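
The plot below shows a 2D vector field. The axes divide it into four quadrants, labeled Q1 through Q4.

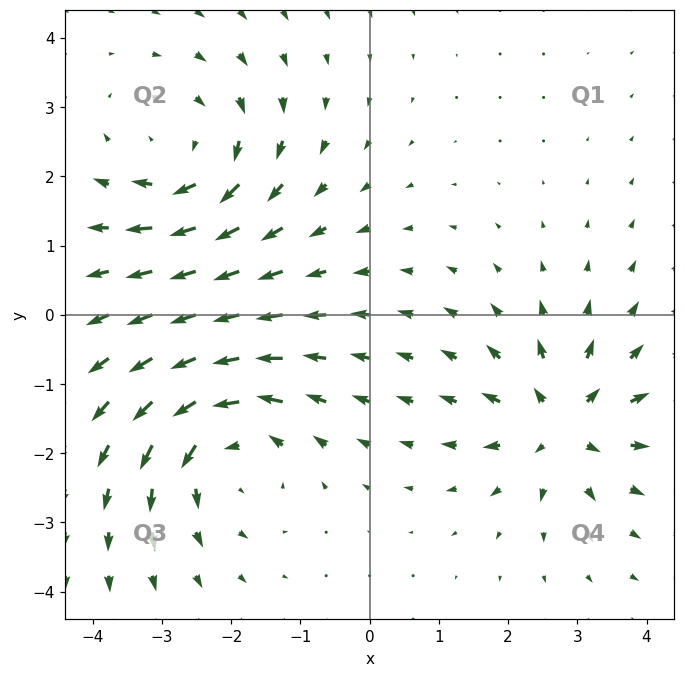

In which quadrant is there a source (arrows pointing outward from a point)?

Q4

The source sits at approximately (2.8, -1.6), which lies in quadrant Q4. The divergence there is about +4, positive as expected for a source.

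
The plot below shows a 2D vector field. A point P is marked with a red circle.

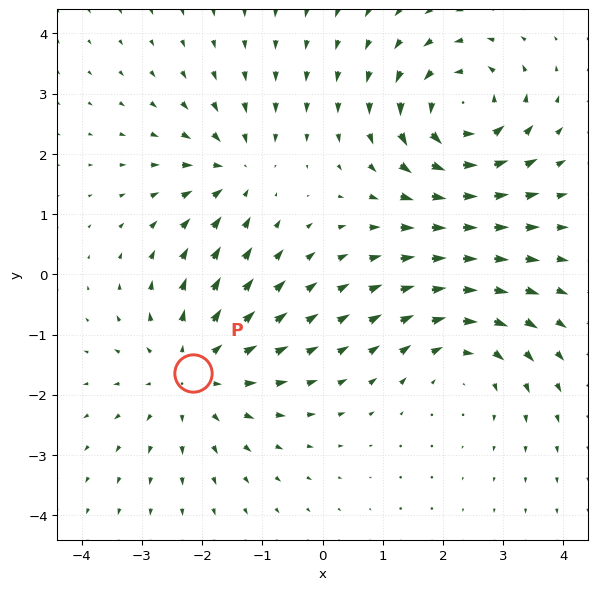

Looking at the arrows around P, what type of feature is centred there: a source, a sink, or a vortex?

source

At P (-2.2, -1.6) the arrows spread outward. Divergence about +4, curl ≈0 — positive divergence with near-zero curl is a source.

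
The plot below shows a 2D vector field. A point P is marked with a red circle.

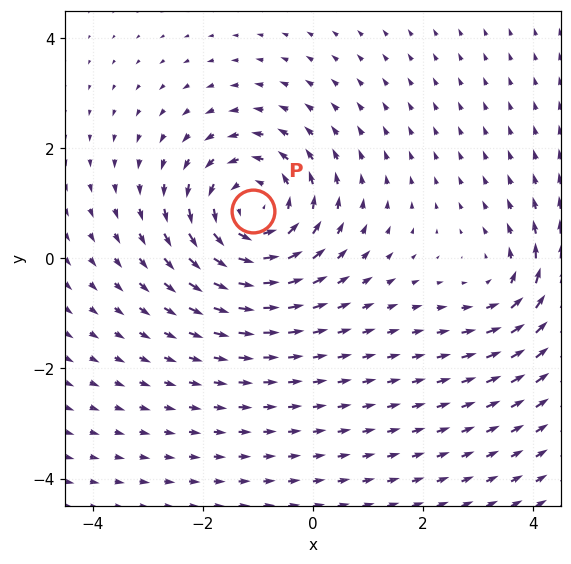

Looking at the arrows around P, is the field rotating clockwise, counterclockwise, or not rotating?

counterclockwise

Near P at (-1.1, 0.9) the arrows circulate counterclockwise. The curl (z-component) there is about +4; positive curl means counterclockwise rotation.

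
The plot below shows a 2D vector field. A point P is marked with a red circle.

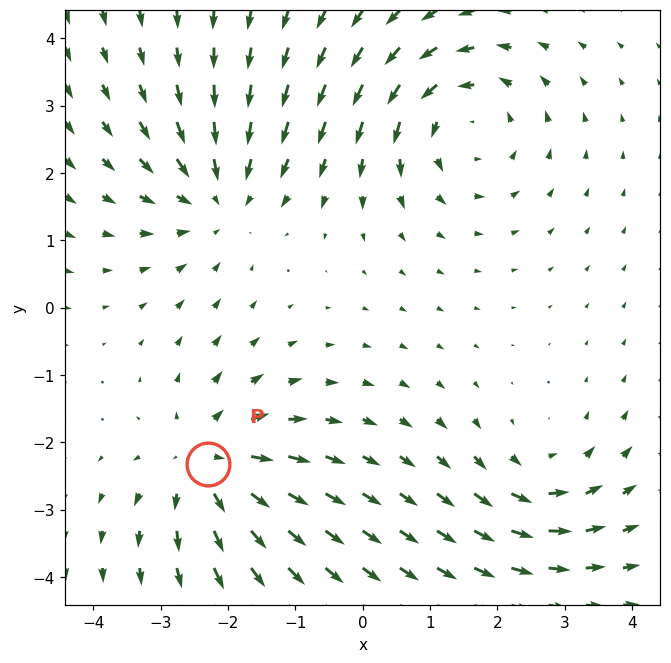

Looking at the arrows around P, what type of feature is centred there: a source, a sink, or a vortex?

source

At P (-2.3, -2.3) the arrows spread outward. Divergence about +5, curl ≈0 — positive divergence with near-zero curl is a source.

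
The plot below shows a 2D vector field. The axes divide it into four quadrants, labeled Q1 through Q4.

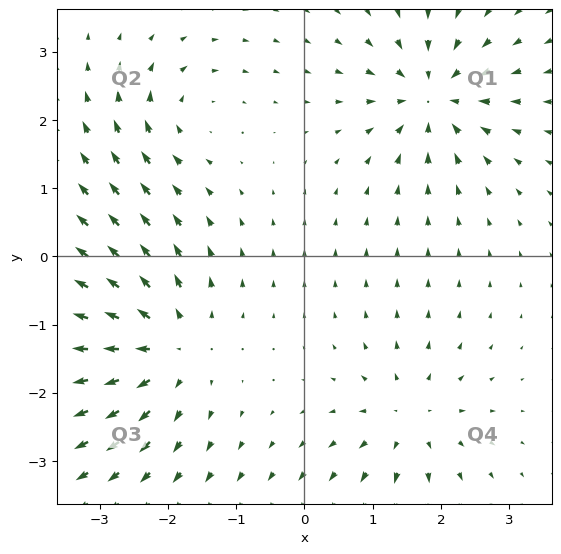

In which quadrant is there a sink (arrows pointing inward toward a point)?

Q1

The sink sits at approximately (1.9, 2.3), which lies in quadrant Q1. The divergence there is about -6, negative as expected for a sink.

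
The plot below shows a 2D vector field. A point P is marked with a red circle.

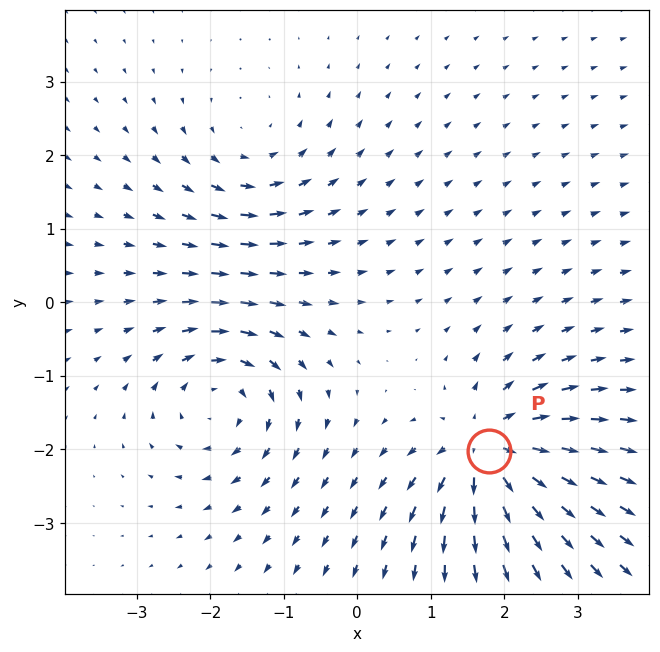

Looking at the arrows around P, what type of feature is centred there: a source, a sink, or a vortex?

source

At P (1.8, -2.0) the arrows spread outward. Divergence about +7, curl ≈0 — positive divergence with near-zero curl is a source.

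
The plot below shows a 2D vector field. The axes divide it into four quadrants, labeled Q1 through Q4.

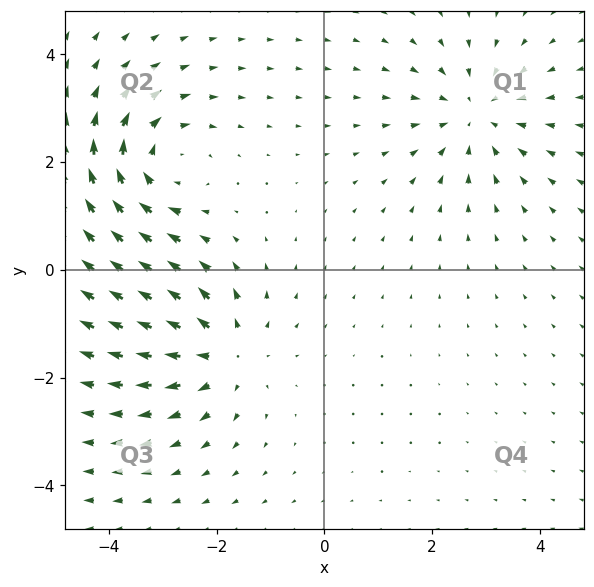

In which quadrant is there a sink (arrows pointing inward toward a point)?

Q1

The sink sits at approximately (2.8, 2.9), which lies in quadrant Q1. The divergence there is about -4, negative as expected for a sink.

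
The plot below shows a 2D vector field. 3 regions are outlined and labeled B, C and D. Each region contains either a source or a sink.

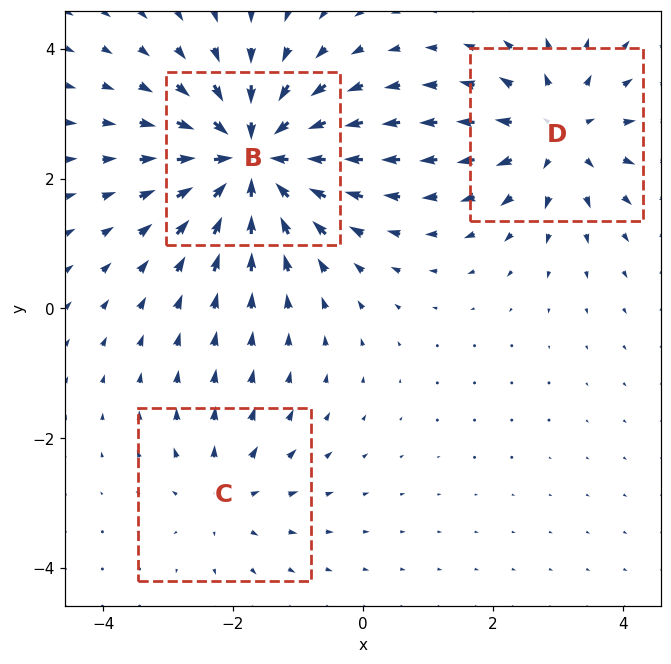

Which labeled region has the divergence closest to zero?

C

Divergence at each region's feature centre — B: about -5, C: about +2, D: about +4. Region C is closest to zero.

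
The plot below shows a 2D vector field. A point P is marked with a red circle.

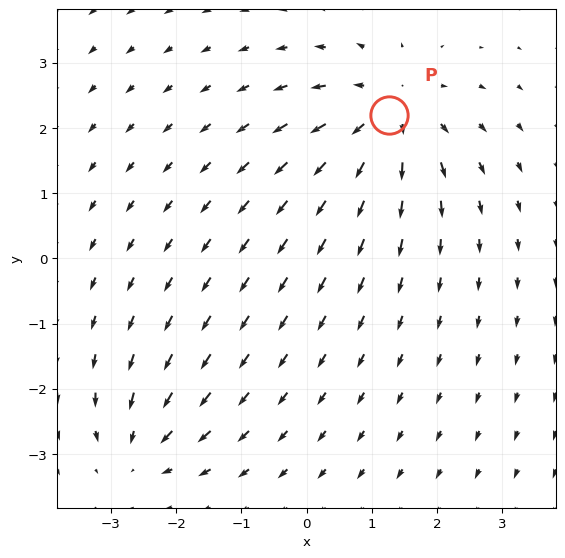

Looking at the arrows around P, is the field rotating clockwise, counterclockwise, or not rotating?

Near P at (1.3, 2.2) the arrows show no circulation. The curl there is ≈0.

not rotating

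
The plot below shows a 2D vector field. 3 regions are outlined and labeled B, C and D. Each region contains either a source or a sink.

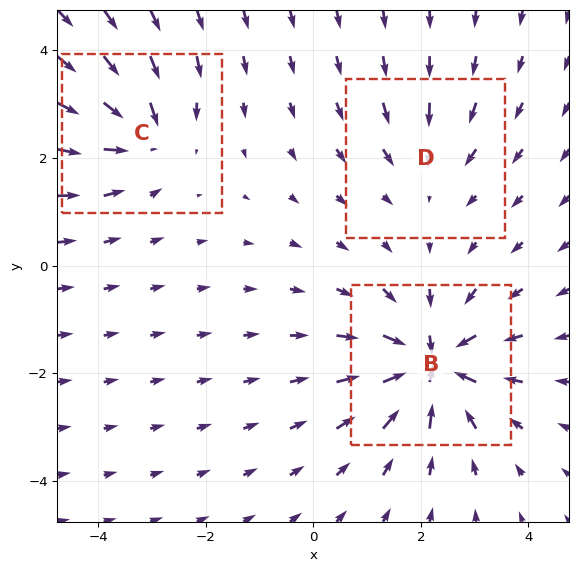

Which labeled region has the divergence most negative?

B

Divergence at each region's feature centre — B: about -6, C: about -4, D: about -2. Region B is most negative.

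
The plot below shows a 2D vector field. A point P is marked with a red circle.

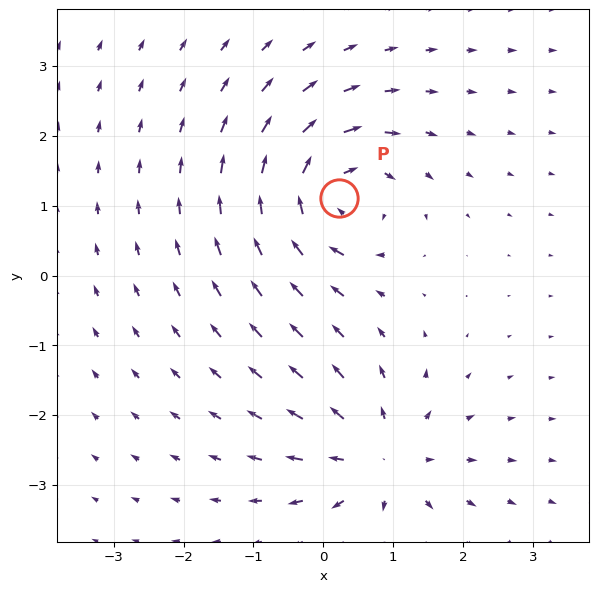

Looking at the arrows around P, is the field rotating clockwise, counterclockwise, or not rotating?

clockwise

Near P at (0.2, 1.1) the arrows circulate clockwise. The curl (z-component) there is about -7; negative curl means clockwise rotation.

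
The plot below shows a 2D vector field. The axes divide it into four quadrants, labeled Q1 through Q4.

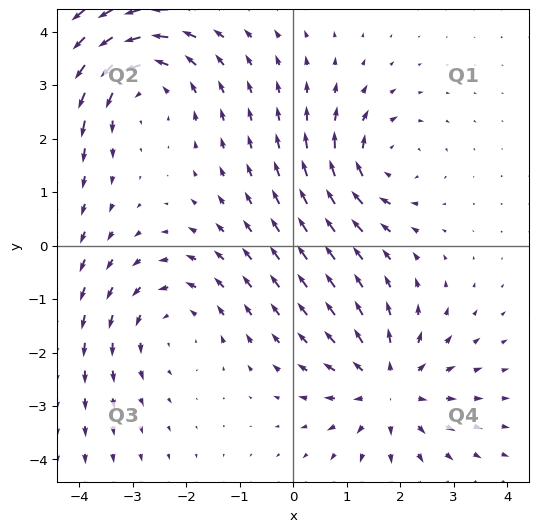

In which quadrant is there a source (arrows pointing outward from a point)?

Q4

The source sits at approximately (1.8, -2.7), which lies in quadrant Q4. The divergence there is about +4, positive as expected for a source.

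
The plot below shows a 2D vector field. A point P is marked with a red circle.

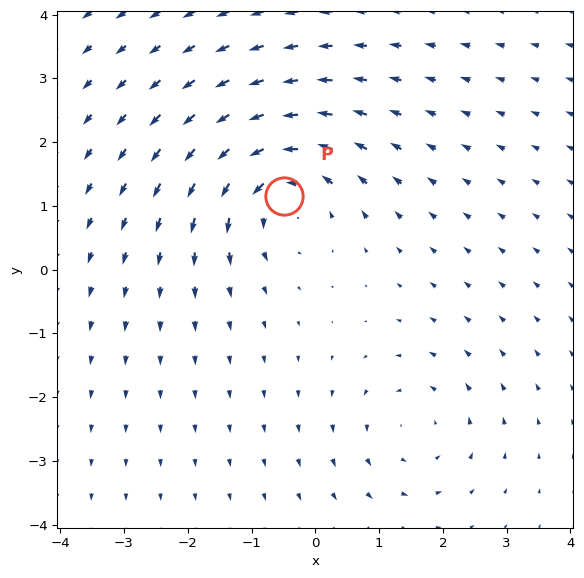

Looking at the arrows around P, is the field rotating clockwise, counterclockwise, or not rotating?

Near P at (-0.5, 1.2) the arrows circulate counterclockwise. The curl (z-component) there is about +5; positive curl means counterclockwise rotation.

counterclockwise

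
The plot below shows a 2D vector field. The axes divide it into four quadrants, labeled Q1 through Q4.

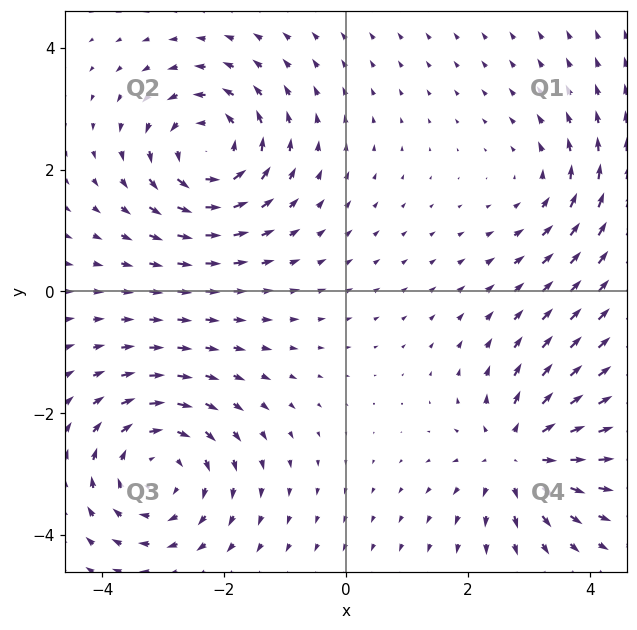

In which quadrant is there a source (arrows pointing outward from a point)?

Q4

The source sits at approximately (2.8, -2.7), which lies in quadrant Q4. The divergence there is about +5, positive as expected for a source.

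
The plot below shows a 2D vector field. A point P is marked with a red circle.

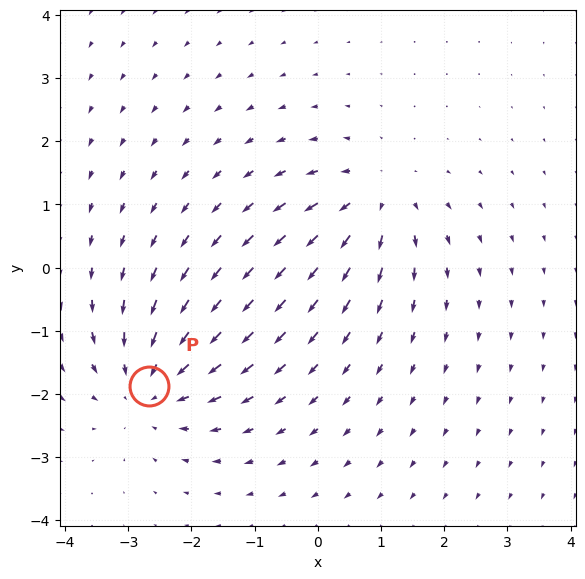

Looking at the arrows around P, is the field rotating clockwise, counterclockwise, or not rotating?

not rotating

Near P at (-2.7, -1.9) the arrows show no circulation. The curl there is ≈0.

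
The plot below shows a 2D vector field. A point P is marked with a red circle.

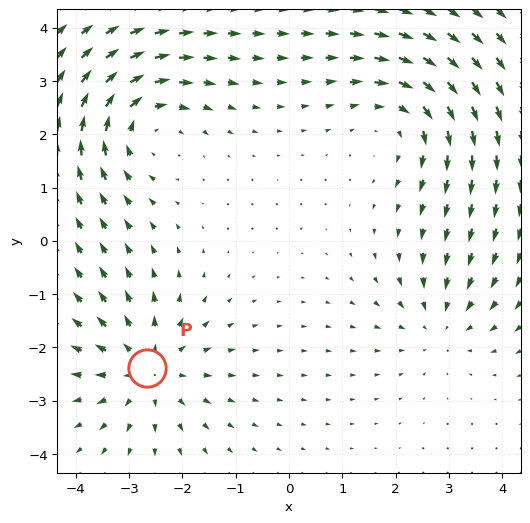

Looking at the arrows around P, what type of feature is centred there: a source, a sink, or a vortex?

source

At P (-2.7, -2.4) the arrows spread outward. Divergence about +4, curl ≈0 — positive divergence with near-zero curl is a source.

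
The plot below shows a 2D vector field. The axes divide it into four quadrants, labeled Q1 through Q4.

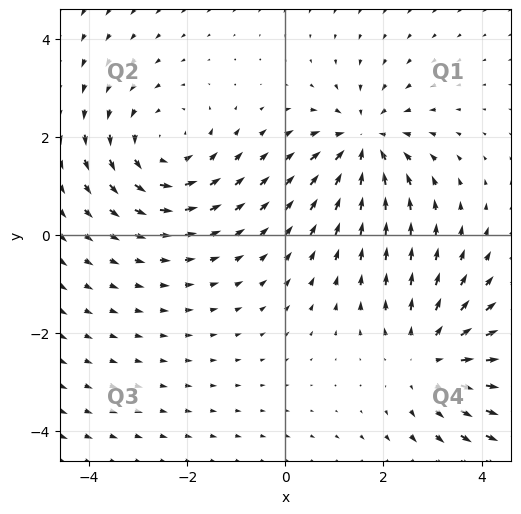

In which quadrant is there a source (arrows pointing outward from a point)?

Q4

The source sits at approximately (3.0, -2.5), which lies in quadrant Q4. The divergence there is about +3, positive as expected for a source.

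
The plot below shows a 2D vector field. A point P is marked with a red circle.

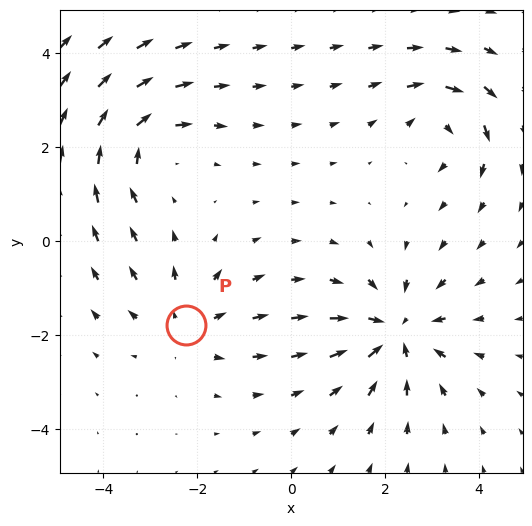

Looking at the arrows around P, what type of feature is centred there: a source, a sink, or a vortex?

At P (-2.2, -1.8) the arrows spread outward. Divergence about +2, curl ≈0 — positive divergence with near-zero curl is a source.

source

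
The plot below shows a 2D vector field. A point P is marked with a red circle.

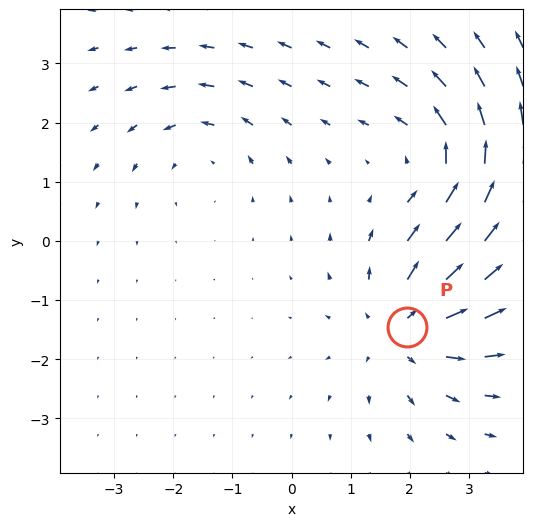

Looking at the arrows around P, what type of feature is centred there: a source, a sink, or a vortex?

At P (2.0, -1.5) the arrows spread outward. Divergence about +5, curl ≈0 — positive divergence with near-zero curl is a source.

source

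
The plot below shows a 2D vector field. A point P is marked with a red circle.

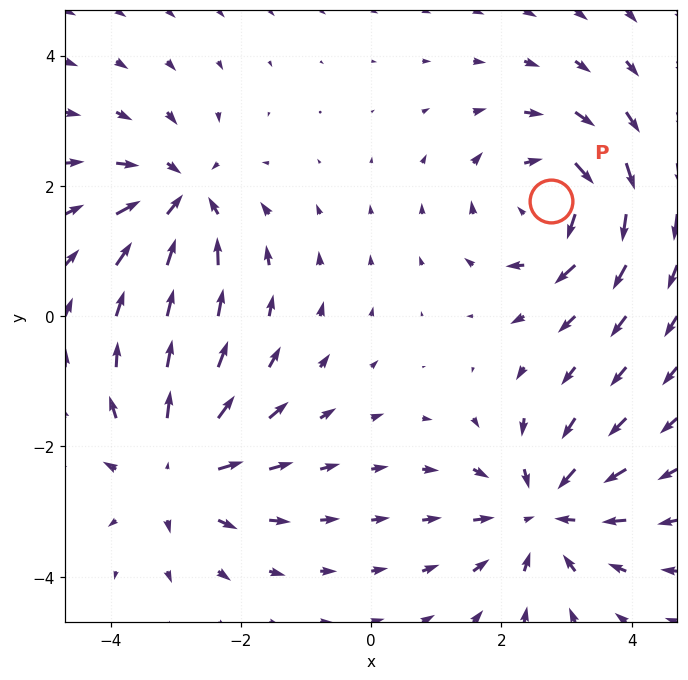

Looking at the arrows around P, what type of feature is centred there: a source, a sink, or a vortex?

At P (2.8, 1.8) the arrows circulate clockwise. Divergence ≈0, curl about -5 — near-zero divergence with nonzero curl is a vortex.

vortex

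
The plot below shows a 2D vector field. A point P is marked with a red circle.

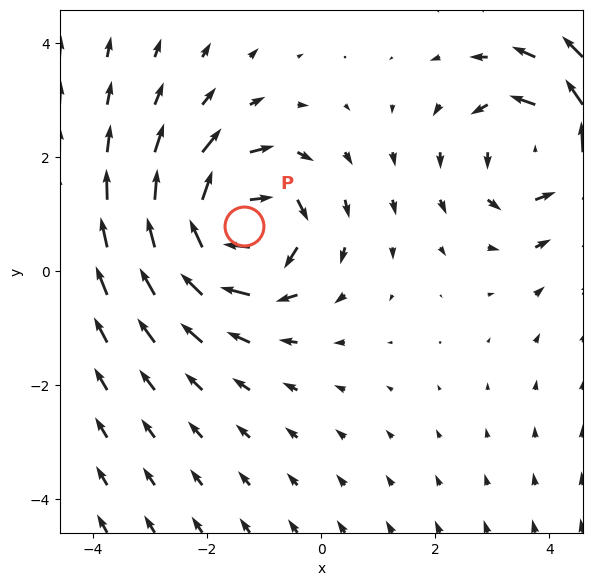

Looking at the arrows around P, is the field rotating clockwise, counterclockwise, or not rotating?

Near P at (-1.4, 0.8) the arrows circulate clockwise. The curl (z-component) there is about -4; negative curl means clockwise rotation.

clockwise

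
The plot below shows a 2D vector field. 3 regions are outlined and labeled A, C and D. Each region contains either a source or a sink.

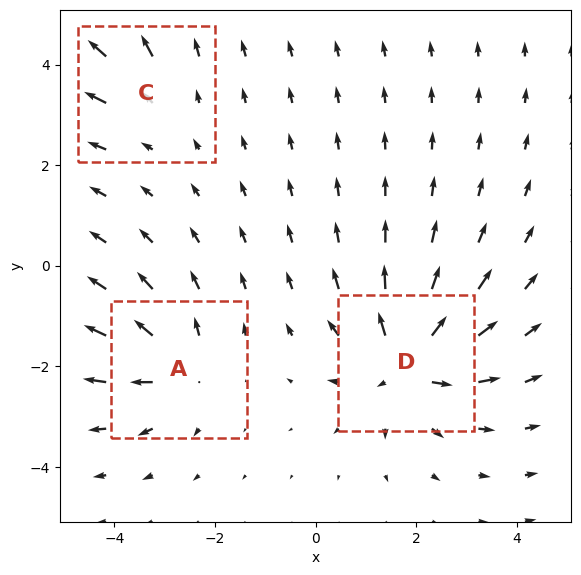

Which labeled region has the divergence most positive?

Divergence at each region's feature centre — A: about +4, C: about +2, D: about +5. Region D is most positive.

D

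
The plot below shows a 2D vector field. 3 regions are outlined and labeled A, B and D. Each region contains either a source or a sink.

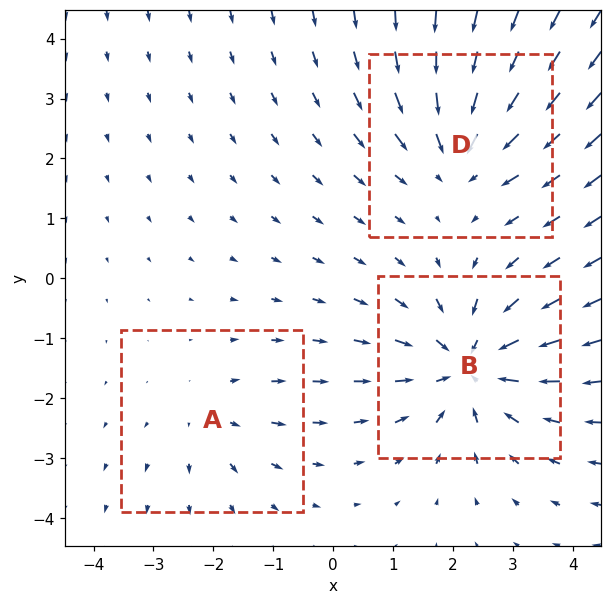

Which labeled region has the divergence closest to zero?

Divergence at each region's feature centre — A: about +2, B: about -5, D: about -3. Region A is closest to zero.

A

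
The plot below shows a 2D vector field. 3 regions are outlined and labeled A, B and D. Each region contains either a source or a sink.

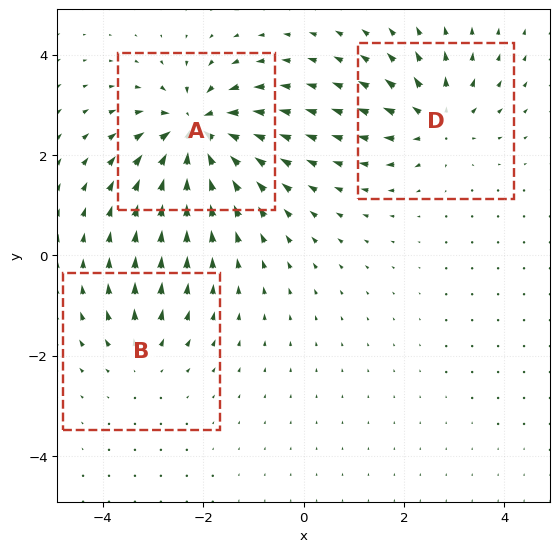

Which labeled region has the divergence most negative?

Divergence at each region's feature centre — A: about -6, B: about +2, D: about +4. Region A is most negative.

A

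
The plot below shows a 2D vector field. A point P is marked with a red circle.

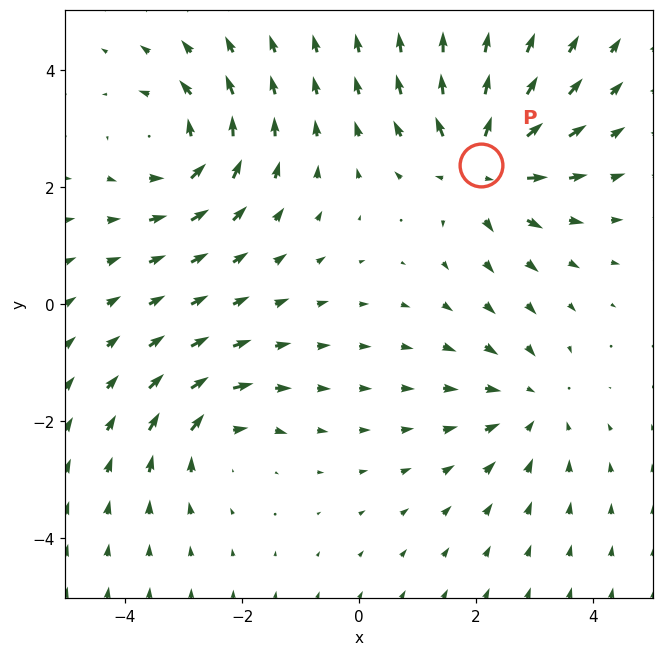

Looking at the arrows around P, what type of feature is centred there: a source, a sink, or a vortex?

source

At P (2.1, 2.4) the arrows spread outward. Divergence about +5, curl ≈0 — positive divergence with near-zero curl is a source.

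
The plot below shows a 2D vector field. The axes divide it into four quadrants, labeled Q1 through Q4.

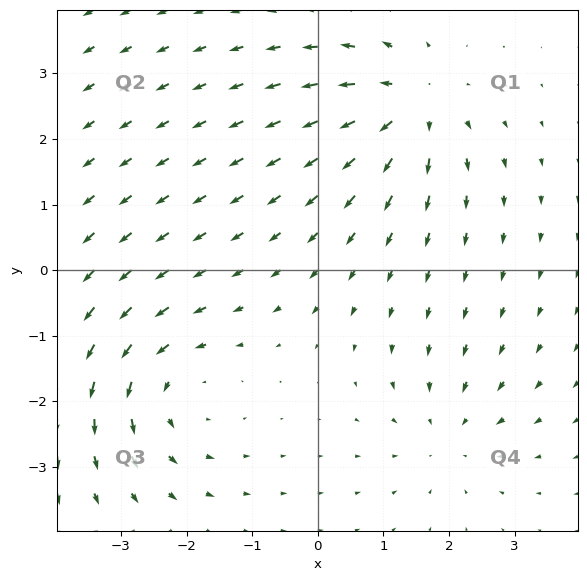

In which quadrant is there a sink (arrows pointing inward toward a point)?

The sink sits at approximately (2.0, -2.5), which lies in quadrant Q4. The divergence there is about -3, negative as expected for a sink.

Q4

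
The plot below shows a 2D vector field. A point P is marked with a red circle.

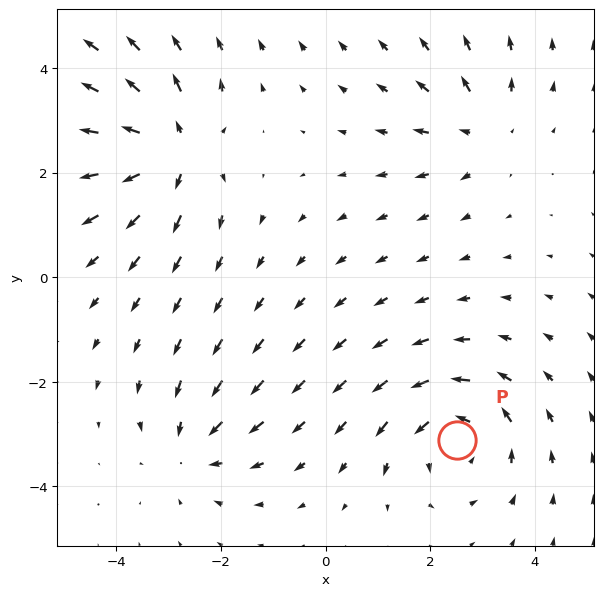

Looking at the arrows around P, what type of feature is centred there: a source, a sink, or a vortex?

vortex

At P (2.5, -3.1) the arrows circulate counterclockwise. Divergence ≈0, curl about +4 — near-zero divergence with nonzero curl is a vortex.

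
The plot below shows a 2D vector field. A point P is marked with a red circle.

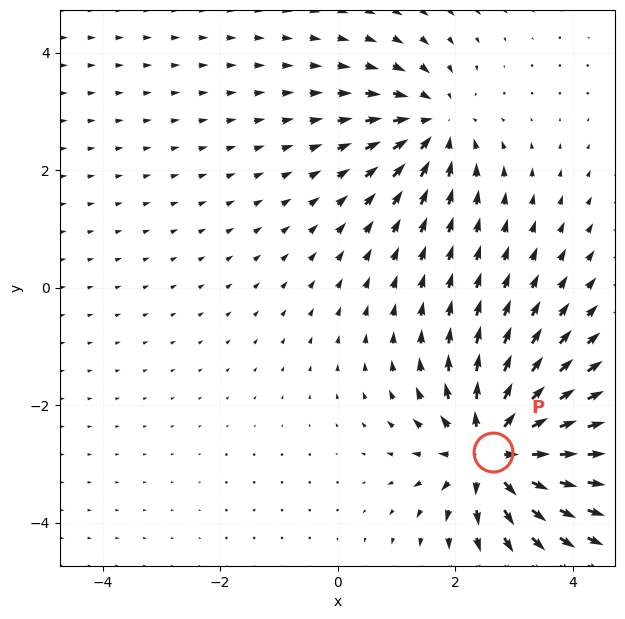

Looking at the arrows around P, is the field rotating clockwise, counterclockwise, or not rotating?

Near P at (2.6, -2.8) the arrows show no circulation. The curl there is ≈0.

not rotating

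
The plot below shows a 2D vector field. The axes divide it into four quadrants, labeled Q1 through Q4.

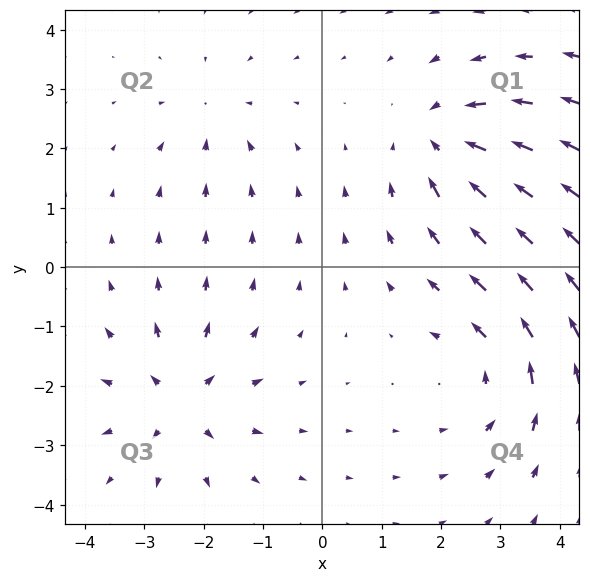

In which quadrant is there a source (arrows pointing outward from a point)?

The source sits at approximately (-2.4, -2.2), which lies in quadrant Q3. The divergence there is about +5, positive as expected for a source.

Q3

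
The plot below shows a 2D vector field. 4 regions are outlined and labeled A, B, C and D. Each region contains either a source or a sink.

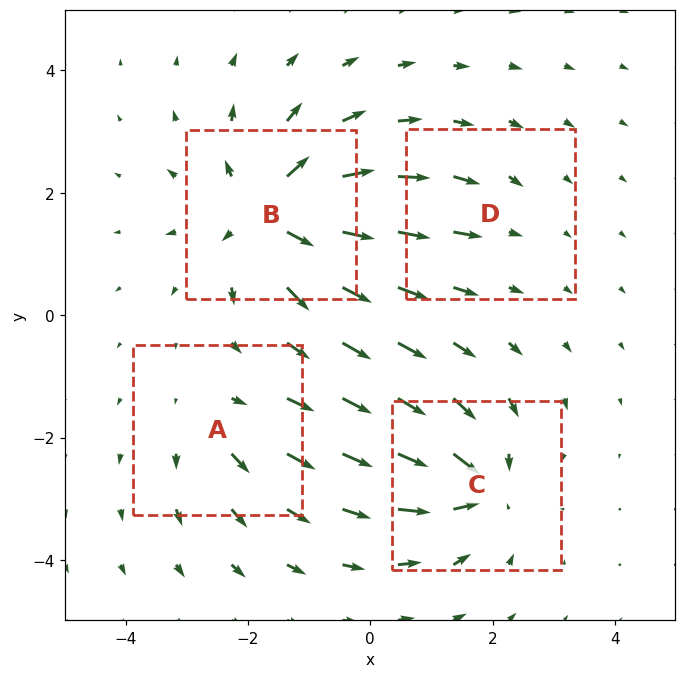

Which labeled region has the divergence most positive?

B

Divergence at each region's feature centre — A: about +3, B: about +7, C: about -6, D: about -2. Region B is most positive.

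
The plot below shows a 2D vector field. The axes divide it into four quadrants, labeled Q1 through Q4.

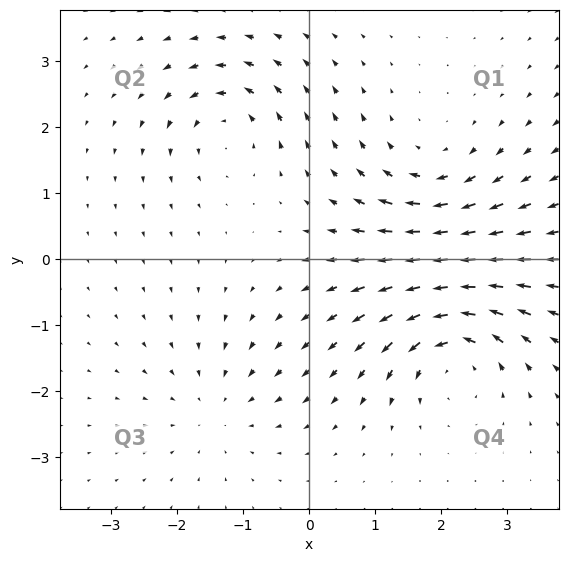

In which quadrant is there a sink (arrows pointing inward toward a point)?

The sink sits at approximately (-1.4, -2.2), which lies in quadrant Q3. The divergence there is about -2, negative as expected for a sink.

Q3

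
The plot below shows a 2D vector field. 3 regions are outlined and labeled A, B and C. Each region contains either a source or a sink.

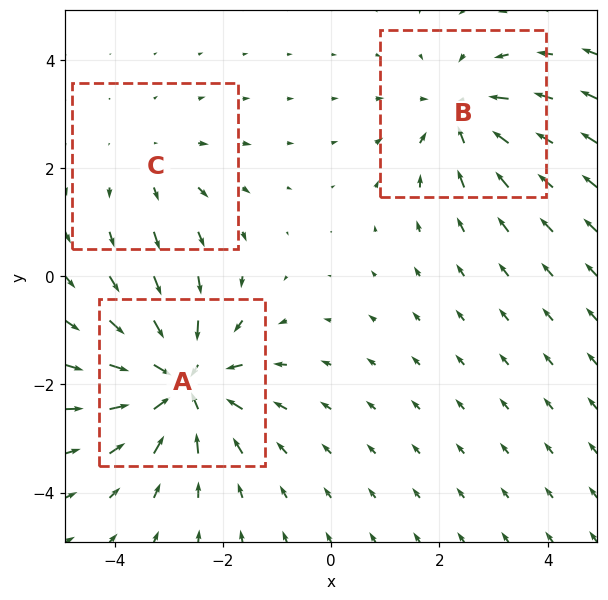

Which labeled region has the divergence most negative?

Divergence at each region's feature centre — A: about -5, B: about -3, C: about +2. Region A is most negative.

A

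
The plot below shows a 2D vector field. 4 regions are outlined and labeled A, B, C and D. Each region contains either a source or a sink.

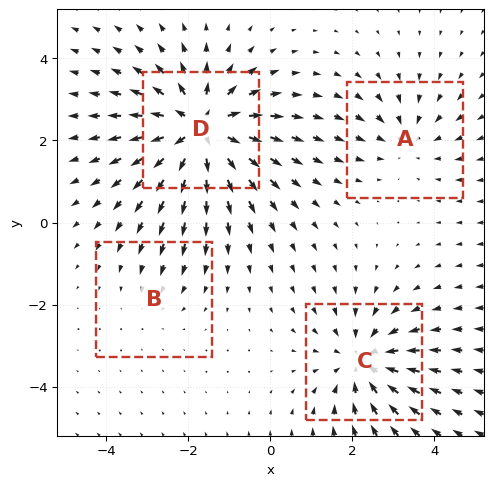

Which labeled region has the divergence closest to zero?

B

Divergence at each region's feature centre — A: about -3, B: about -2, C: about -4, D: about +7. Region B is closest to zero.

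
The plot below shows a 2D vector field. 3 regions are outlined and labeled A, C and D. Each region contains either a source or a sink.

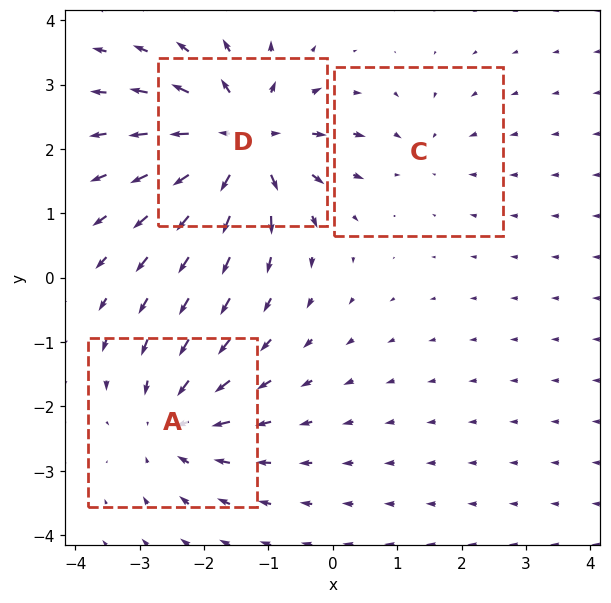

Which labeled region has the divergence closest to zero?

Divergence at each region's feature centre — A: about -4, C: about -2, D: about +6. Region C is closest to zero.

C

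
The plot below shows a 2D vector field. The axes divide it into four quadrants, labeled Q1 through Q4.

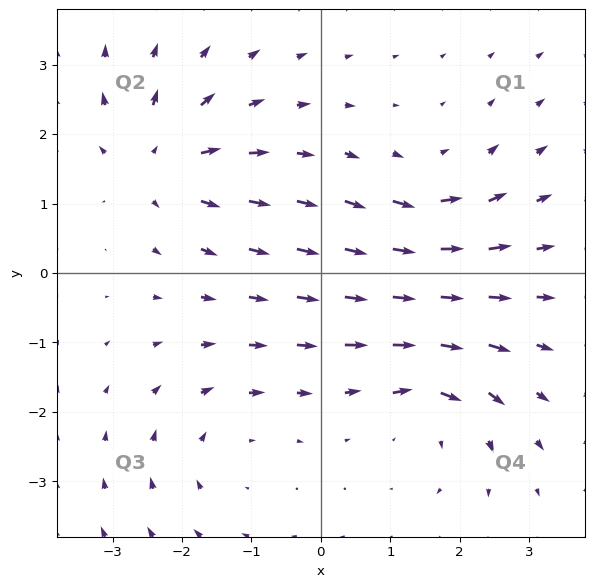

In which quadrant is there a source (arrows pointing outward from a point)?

Q2

The source sits at approximately (-2.3, 1.6), which lies in quadrant Q2. The divergence there is about +6, positive as expected for a source.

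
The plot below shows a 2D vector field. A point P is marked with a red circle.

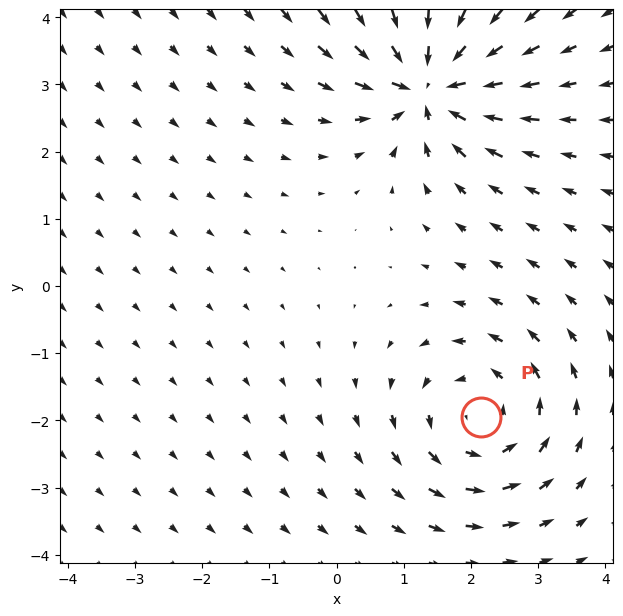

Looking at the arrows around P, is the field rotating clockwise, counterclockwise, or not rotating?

counterclockwise

Near P at (2.2, -2.0) the arrows circulate counterclockwise. The curl (z-component) there is about +4; positive curl means counterclockwise rotation.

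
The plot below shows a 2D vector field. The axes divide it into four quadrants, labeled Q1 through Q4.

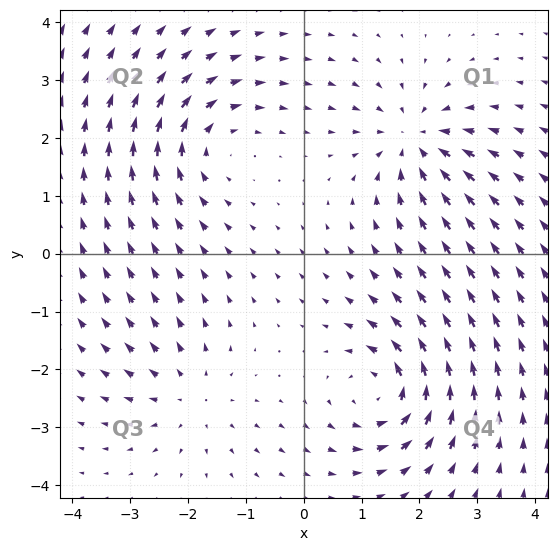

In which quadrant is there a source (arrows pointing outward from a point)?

Q3

The source sits at approximately (-2.0, -2.4), which lies in quadrant Q3. The divergence there is about +3, positive as expected for a source.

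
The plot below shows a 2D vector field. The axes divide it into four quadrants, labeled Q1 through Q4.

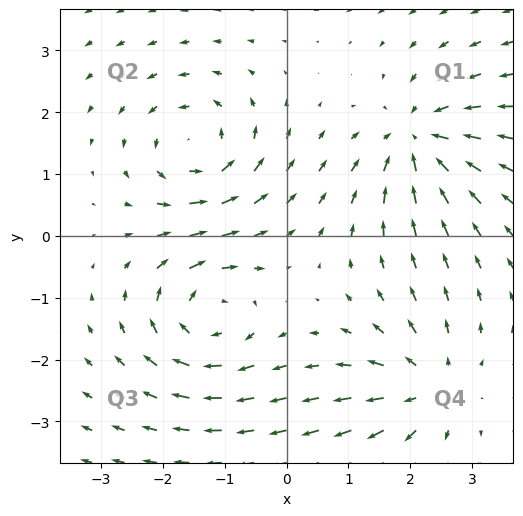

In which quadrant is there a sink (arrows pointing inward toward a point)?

Q1

The sink sits at approximately (2.1, 1.6), which lies in quadrant Q1. The divergence there is about -5, negative as expected for a sink.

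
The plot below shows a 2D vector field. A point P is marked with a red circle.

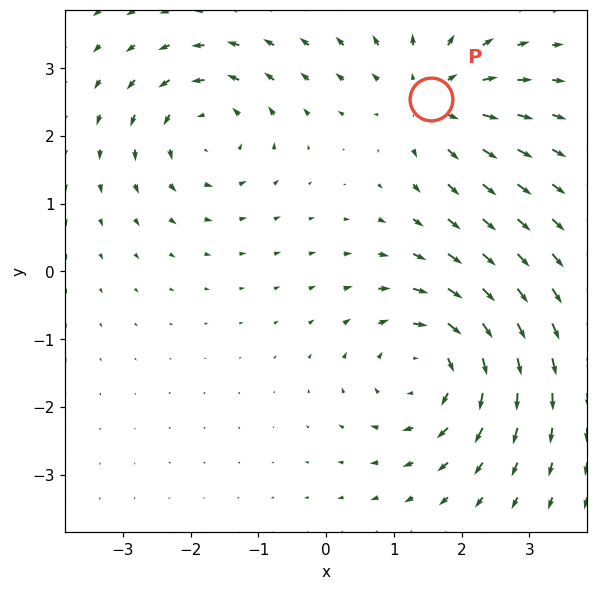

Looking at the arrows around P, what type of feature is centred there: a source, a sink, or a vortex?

At P (1.5, 2.5) the arrows spread outward. Divergence about +4, curl ≈0 — positive divergence with near-zero curl is a source.

source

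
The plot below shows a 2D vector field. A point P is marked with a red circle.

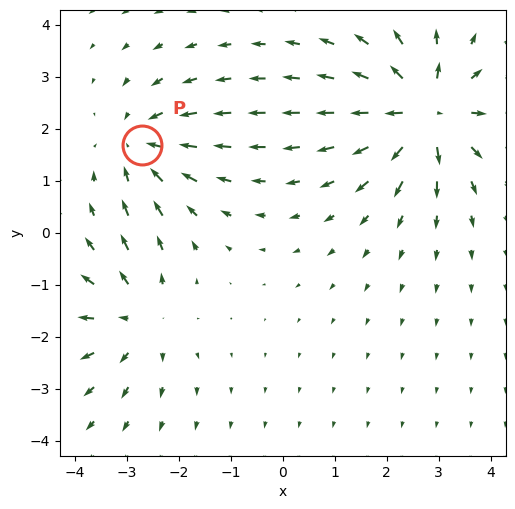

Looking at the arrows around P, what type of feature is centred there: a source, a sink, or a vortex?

At P (-2.7, 1.7) the arrows converge inward. Divergence about -3, curl ≈0 — negative divergence with near-zero curl is a sink.

sink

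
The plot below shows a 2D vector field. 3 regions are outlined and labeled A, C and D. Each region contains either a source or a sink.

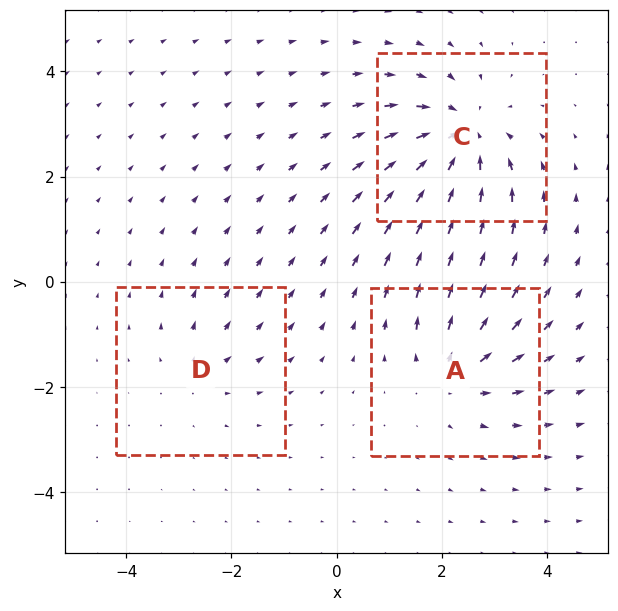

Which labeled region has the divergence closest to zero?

D

Divergence at each region's feature centre — A: about +3, C: about -5, D: about +2. Region D is closest to zero.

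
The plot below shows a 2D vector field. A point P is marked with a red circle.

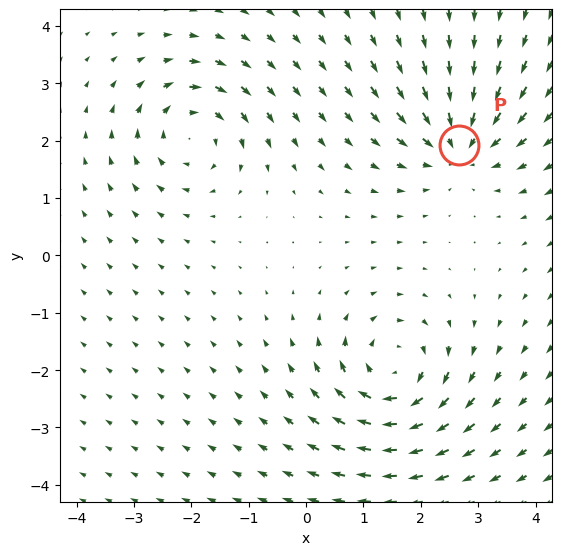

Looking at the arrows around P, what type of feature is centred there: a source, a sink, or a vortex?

sink

At P (2.7, 1.9) the arrows converge inward. Divergence about -4, curl ≈0 — negative divergence with near-zero curl is a sink.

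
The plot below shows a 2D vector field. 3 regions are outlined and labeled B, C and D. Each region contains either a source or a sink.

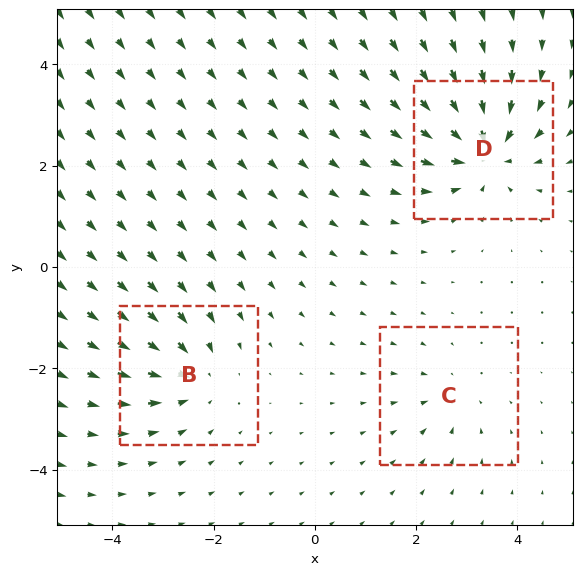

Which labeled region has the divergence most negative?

Divergence at each region's feature centre — B: about -4, C: about -3, D: about -6. Region D is most negative.

D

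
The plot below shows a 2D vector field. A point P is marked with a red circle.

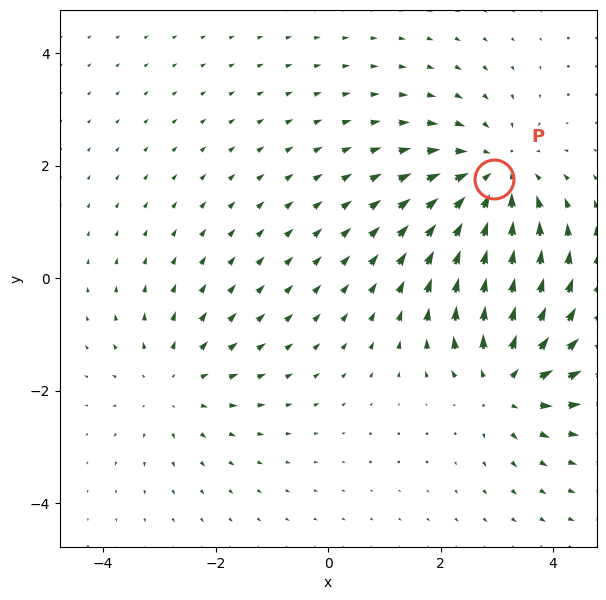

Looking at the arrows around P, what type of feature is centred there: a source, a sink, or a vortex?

At P (3.0, 1.8) the arrows converge inward. Divergence about -3, curl ≈0 — negative divergence with near-zero curl is a sink.

sink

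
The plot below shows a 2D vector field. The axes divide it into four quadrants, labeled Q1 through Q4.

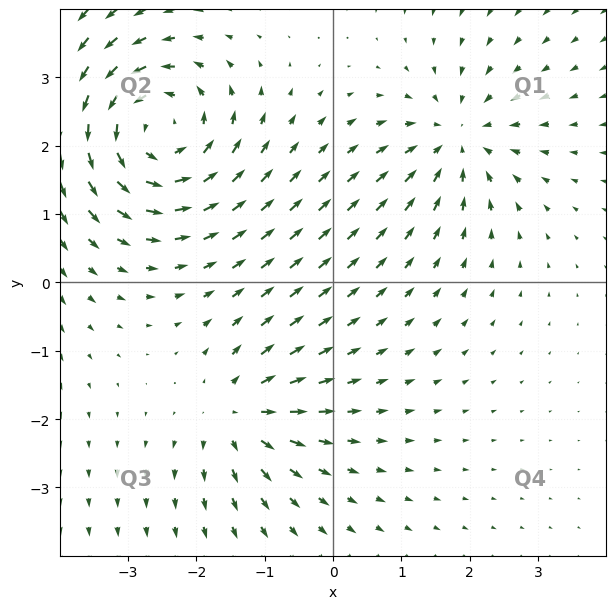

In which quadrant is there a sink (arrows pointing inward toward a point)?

Q1

The sink sits at approximately (1.8, 2.1), which lies in quadrant Q1. The divergence there is about -4, negative as expected for a sink.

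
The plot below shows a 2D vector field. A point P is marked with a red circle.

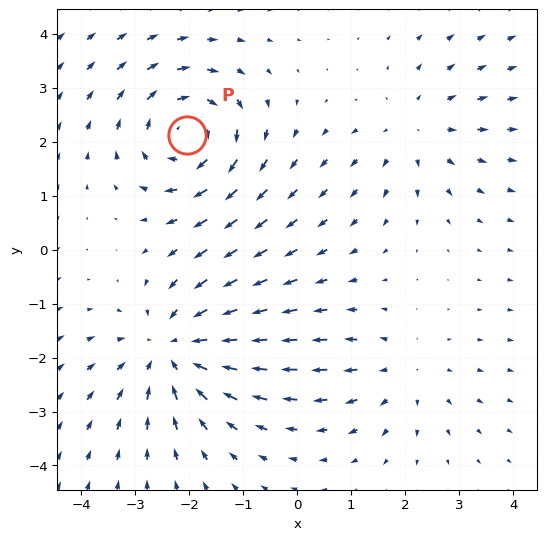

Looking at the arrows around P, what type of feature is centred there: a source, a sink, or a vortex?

vortex

At P (-2.0, 2.1) the arrows circulate clockwise. Divergence ≈0, curl about -5 — near-zero divergence with nonzero curl is a vortex.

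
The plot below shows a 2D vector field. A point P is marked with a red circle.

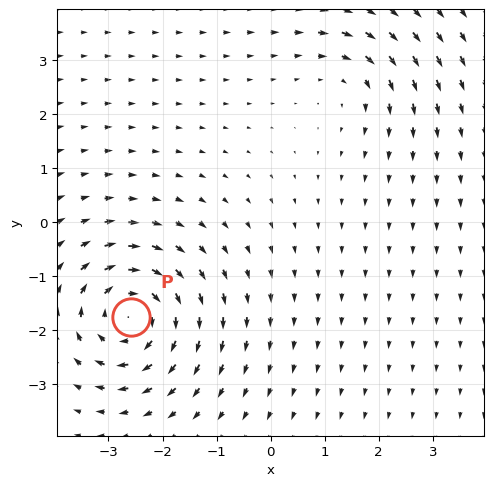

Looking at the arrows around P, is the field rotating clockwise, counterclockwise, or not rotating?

clockwise

Near P at (-2.6, -1.7) the arrows circulate clockwise. The curl (z-component) there is about -5; negative curl means clockwise rotation.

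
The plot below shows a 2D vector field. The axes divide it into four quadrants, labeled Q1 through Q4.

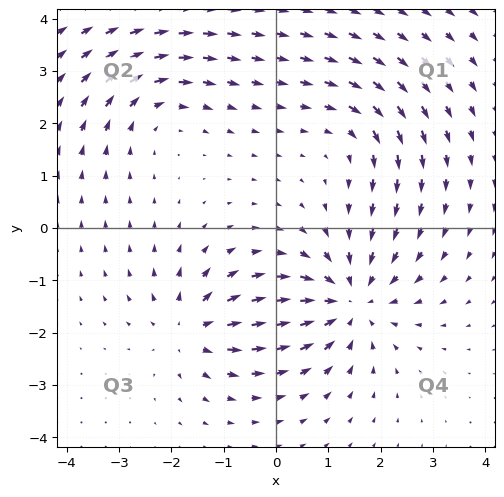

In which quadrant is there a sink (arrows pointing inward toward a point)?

The sink sits at approximately (1.4, -1.4), which lies in quadrant Q4. The divergence there is about -4, negative as expected for a sink.

Q4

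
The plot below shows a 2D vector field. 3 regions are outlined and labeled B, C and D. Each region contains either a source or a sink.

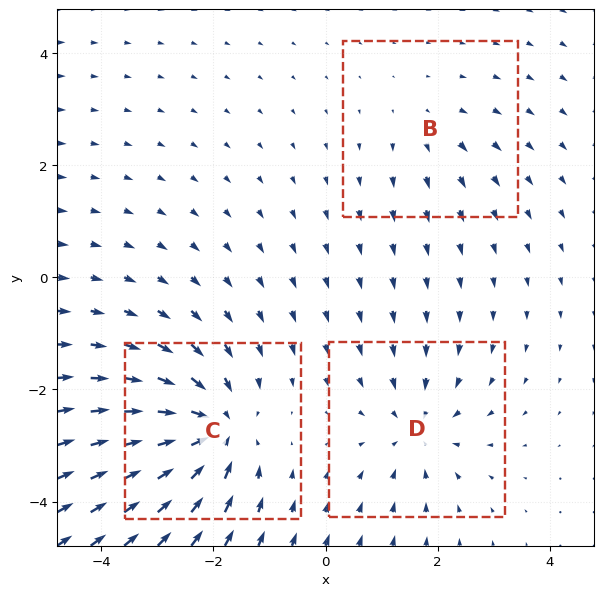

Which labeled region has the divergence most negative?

Divergence at each region's feature centre — B: about +2, C: about -5, D: about -3. Region C is most negative.

C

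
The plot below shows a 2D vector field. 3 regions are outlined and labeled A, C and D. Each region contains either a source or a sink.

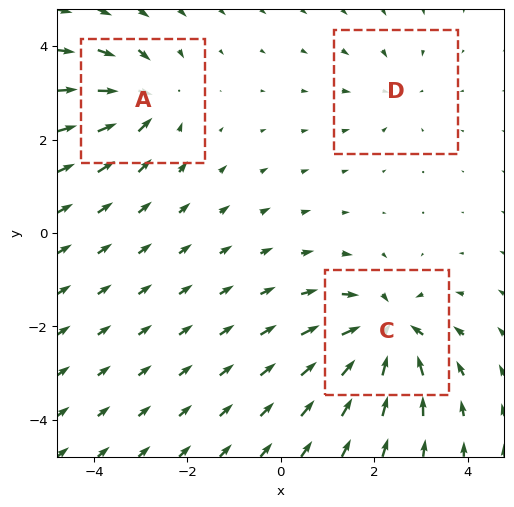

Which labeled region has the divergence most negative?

Divergence at each region's feature centre — A: about -4, C: about -6, D: about -2. Region C is most negative.

C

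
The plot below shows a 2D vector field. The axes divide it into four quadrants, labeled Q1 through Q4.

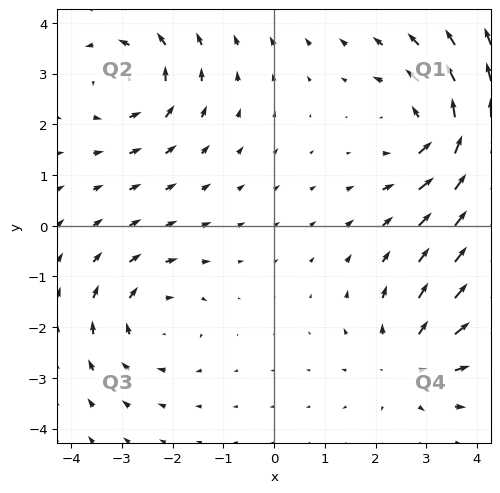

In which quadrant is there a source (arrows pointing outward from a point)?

The source sits at approximately (2.7, -2.7), which lies in quadrant Q4. The divergence there is about +3, positive as expected for a source.

Q4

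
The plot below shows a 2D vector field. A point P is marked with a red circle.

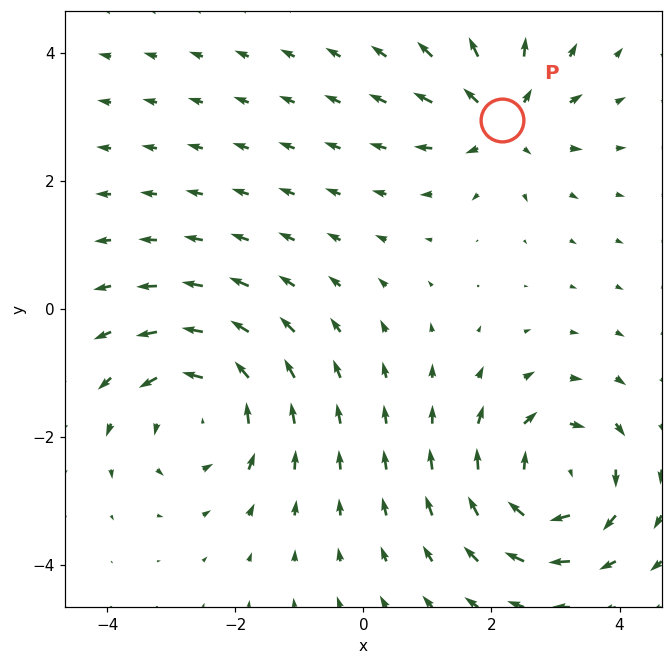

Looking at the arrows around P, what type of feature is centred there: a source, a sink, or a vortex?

source

At P (2.2, 3.0) the arrows spread outward. Divergence about +5, curl ≈0 — positive divergence with near-zero curl is a source.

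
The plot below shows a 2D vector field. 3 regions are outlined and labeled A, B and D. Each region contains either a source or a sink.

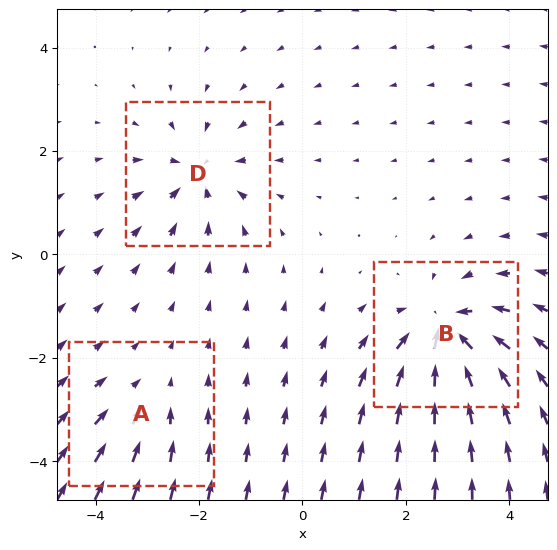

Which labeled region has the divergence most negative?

B

Divergence at each region's feature centre — A: about -2, B: about -6, D: about -4. Region B is most negative.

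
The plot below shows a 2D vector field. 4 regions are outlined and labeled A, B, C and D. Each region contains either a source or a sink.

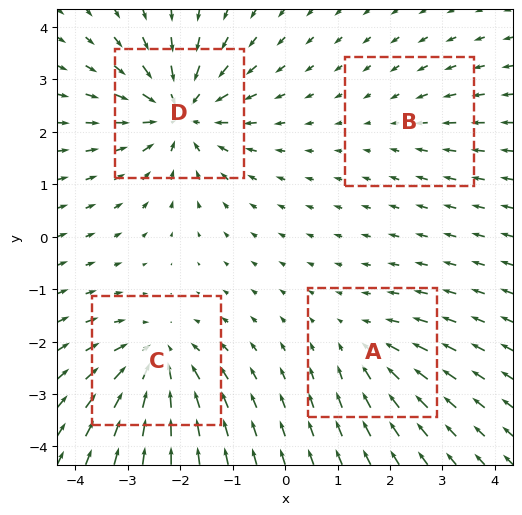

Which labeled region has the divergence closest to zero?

B

Divergence at each region's feature centre — A: about -3, B: about -2, C: about -5, D: about -7. Region B is closest to zero.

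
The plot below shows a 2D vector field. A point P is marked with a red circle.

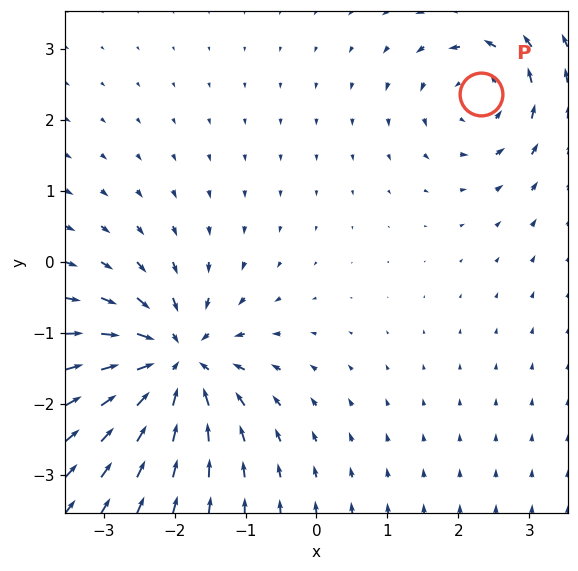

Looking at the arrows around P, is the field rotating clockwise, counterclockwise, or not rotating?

Near P at (2.3, 2.4) the arrows circulate counterclockwise. The curl (z-component) there is about +4; positive curl means counterclockwise rotation.

counterclockwise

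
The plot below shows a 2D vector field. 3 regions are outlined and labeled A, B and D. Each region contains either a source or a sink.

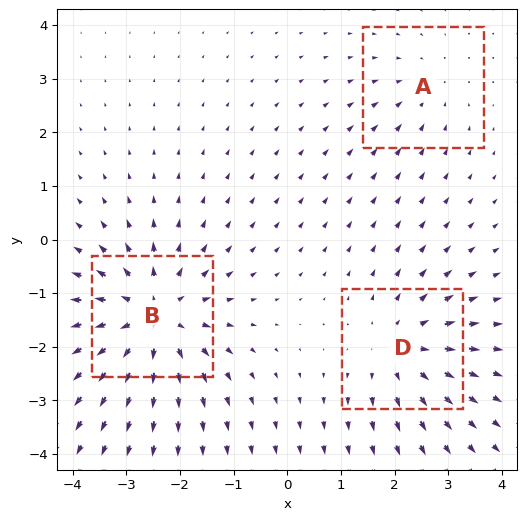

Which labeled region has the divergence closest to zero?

A

Divergence at each region's feature centre — A: about -2, B: about +5, D: about +3. Region A is closest to zero.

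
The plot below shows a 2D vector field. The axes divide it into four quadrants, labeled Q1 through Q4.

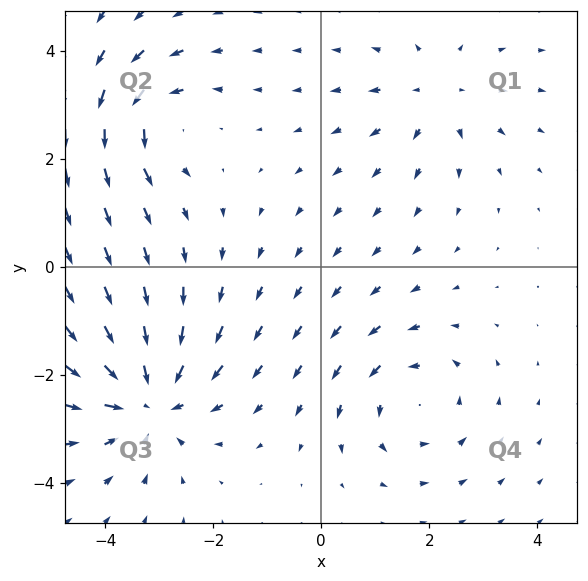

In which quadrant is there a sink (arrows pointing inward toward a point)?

The sink sits at approximately (-3.2, -2.5), which lies in quadrant Q3. The divergence there is about -5, negative as expected for a sink.

Q3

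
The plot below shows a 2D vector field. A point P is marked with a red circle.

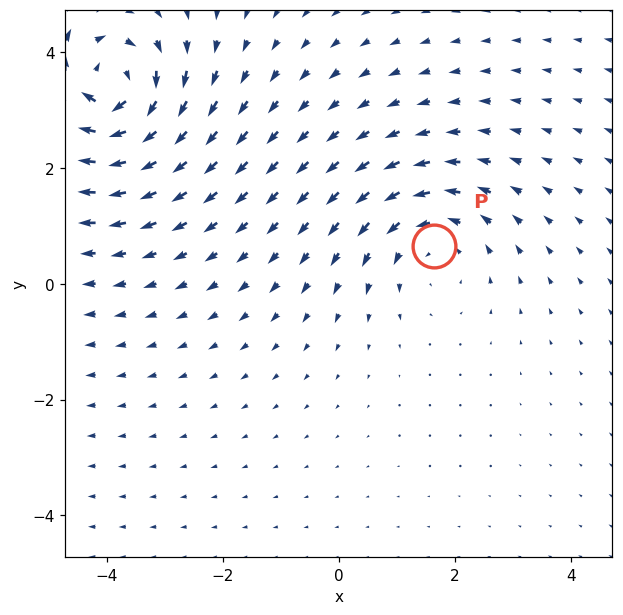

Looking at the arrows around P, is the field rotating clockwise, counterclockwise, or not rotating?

counterclockwise

Near P at (1.7, 0.7) the arrows circulate counterclockwise. The curl (z-component) there is about +3; positive curl means counterclockwise rotation.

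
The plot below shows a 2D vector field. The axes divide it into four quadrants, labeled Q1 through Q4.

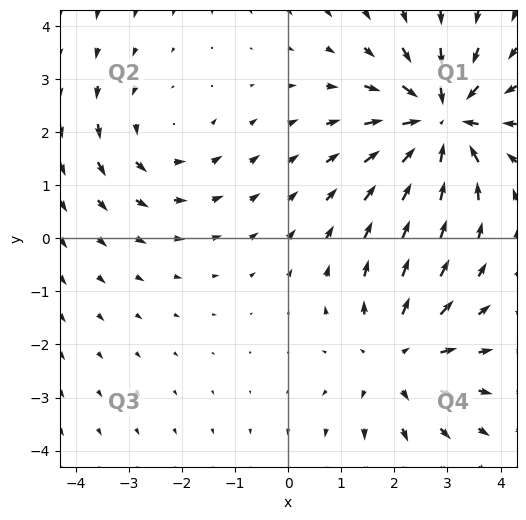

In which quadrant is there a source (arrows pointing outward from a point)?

The source sits at approximately (2.1, -2.2), which lies in quadrant Q4. The divergence there is about +3, positive as expected for a source.

Q4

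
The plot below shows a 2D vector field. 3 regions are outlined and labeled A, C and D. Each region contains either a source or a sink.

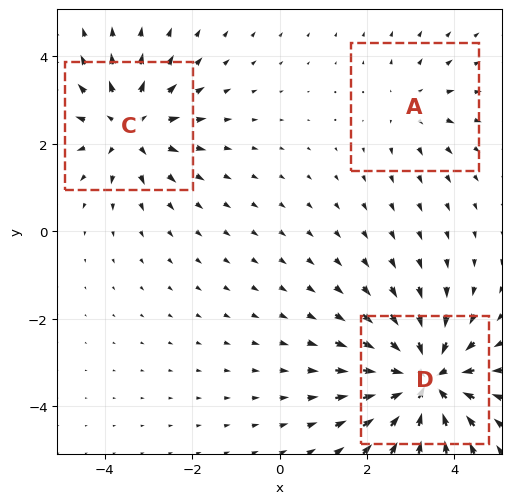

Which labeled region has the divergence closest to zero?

Divergence at each region's feature centre — A: about +2, C: about +3, D: about -5. Region A is closest to zero.

A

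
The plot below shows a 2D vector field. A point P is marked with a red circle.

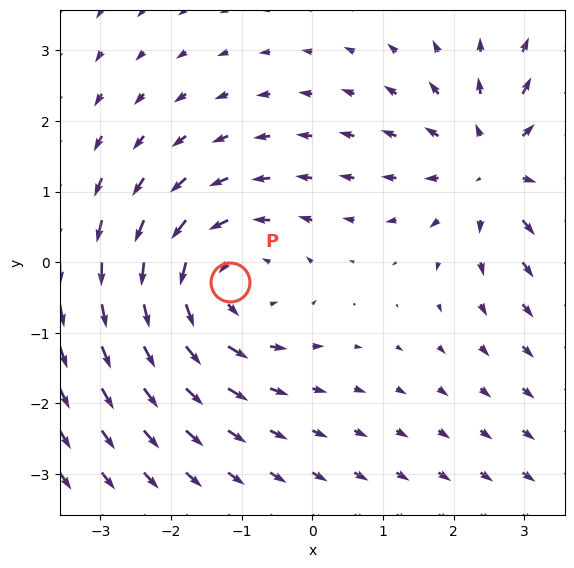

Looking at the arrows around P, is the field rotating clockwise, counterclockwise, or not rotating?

Near P at (-1.2, -0.3) the arrows circulate counterclockwise. The curl (z-component) there is about +3; positive curl means counterclockwise rotation.

counterclockwise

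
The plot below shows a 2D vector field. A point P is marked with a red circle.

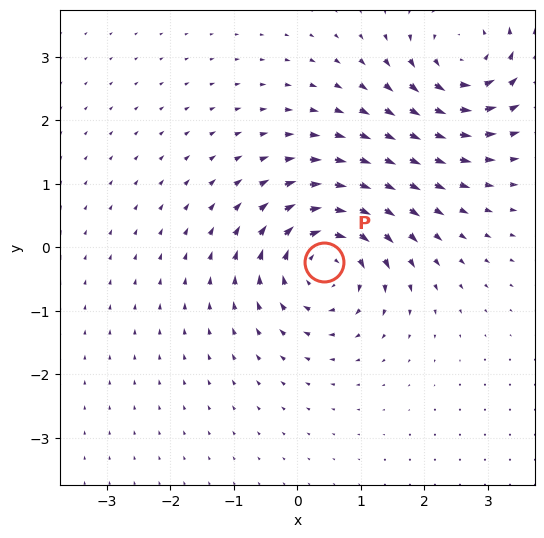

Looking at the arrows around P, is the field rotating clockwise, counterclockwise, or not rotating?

clockwise

Near P at (0.4, -0.2) the arrows circulate clockwise. The curl (z-component) there is about -6; negative curl means clockwise rotation.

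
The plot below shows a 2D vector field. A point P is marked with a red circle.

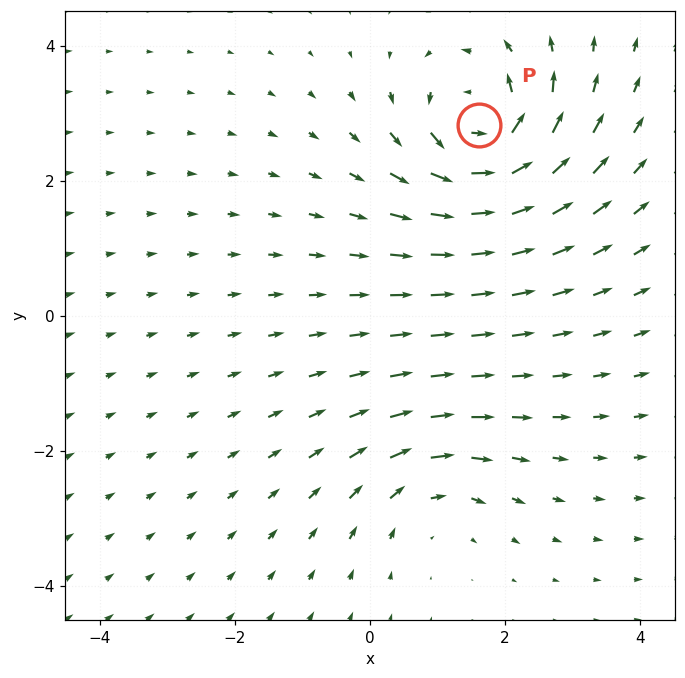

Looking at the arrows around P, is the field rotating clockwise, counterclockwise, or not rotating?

Near P at (1.6, 2.8) the arrows circulate counterclockwise. The curl (z-component) there is about +7; positive curl means counterclockwise rotation.

counterclockwise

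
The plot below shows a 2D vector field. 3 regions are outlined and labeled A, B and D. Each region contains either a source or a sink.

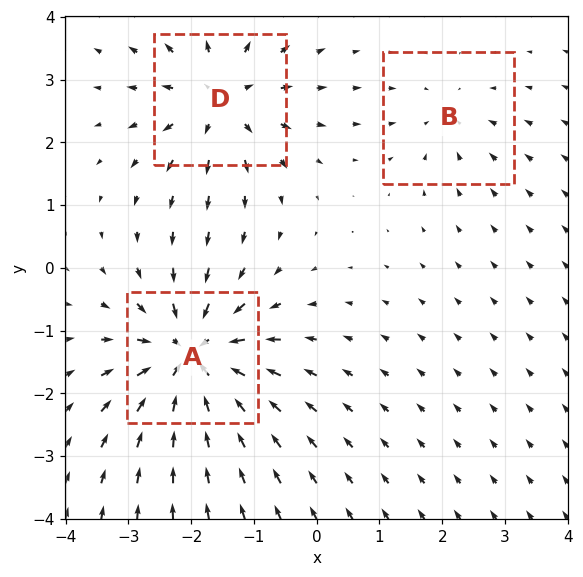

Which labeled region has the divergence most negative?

Divergence at each region's feature centre — A: about -5, B: about -2, D: about +4. Region A is most negative.

A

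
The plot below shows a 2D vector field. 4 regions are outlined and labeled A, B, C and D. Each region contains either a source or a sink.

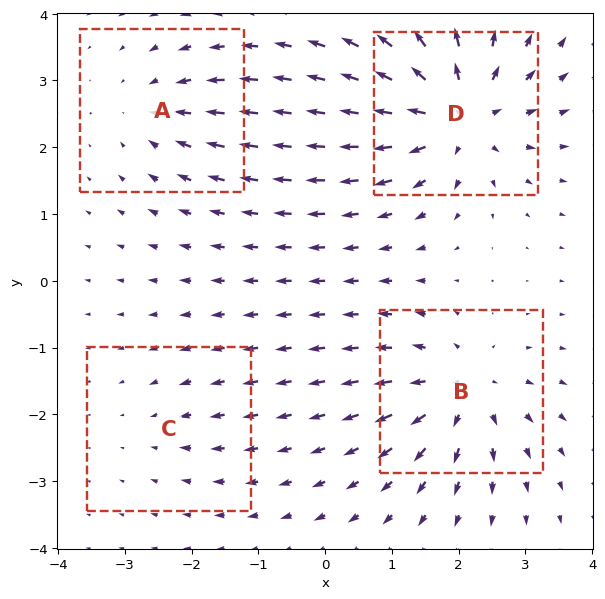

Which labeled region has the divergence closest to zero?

C

Divergence at each region's feature centre — A: about -4, B: about +6, C: about -2, D: about +8. Region C is closest to zero.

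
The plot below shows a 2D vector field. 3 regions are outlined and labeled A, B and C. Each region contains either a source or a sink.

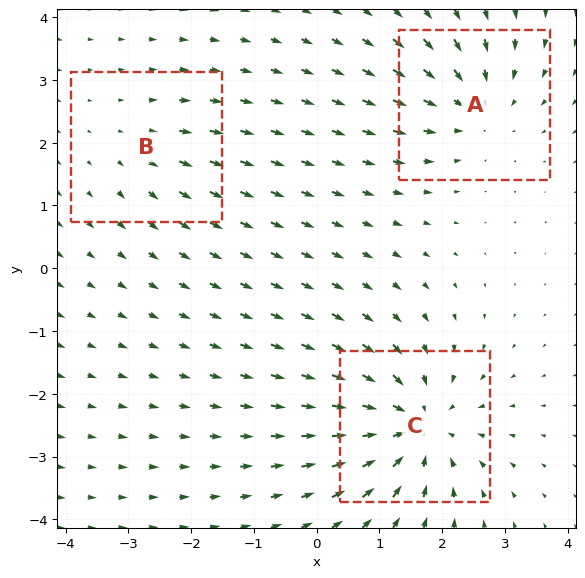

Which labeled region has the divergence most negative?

C

Divergence at each region's feature centre — A: about -3, B: about +2, C: about -5. Region C is most negative.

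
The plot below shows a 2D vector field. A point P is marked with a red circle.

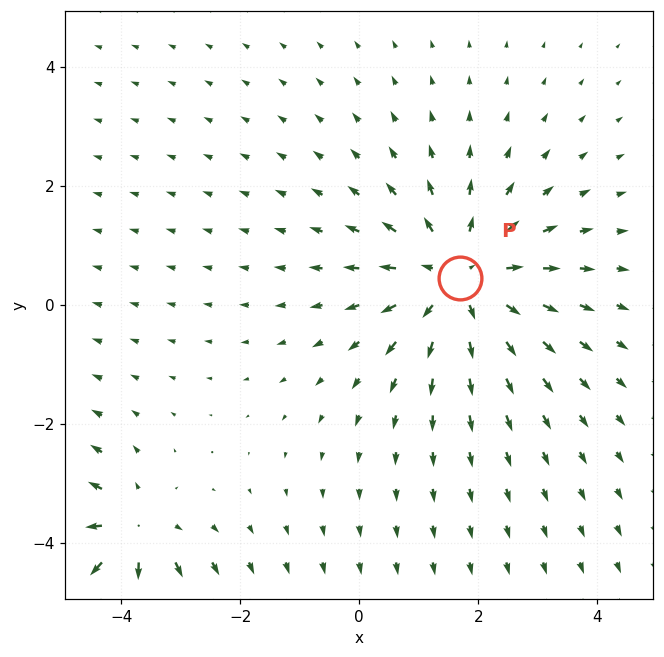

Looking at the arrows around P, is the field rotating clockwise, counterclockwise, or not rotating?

Near P at (1.7, 0.5) the arrows show no circulation. The curl there is ≈0.

not rotating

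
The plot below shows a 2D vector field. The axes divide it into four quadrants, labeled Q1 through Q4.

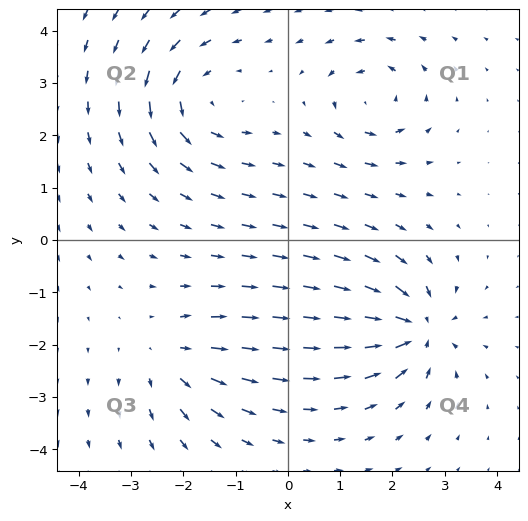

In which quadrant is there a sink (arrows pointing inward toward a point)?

Q4

The sink sits at approximately (2.5, -1.7), which lies in quadrant Q4. The divergence there is about -6, negative as expected for a sink.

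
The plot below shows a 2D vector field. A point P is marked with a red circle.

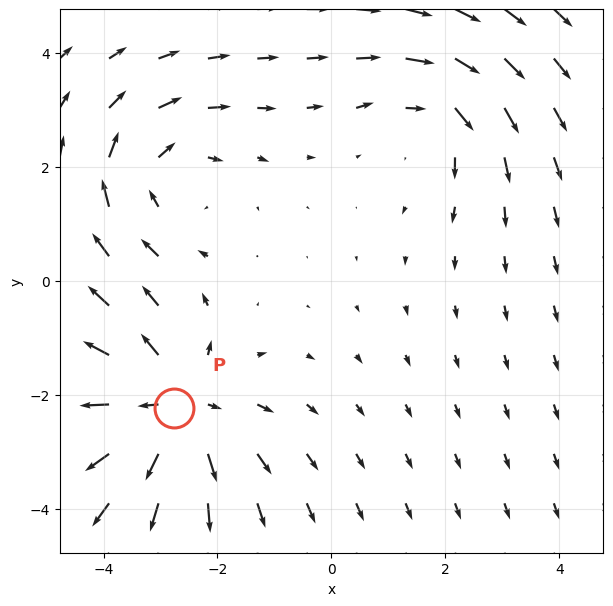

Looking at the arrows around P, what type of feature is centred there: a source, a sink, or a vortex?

source

At P (-2.8, -2.2) the arrows spread outward. Divergence about +4, curl ≈0 — positive divergence with near-zero curl is a source.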